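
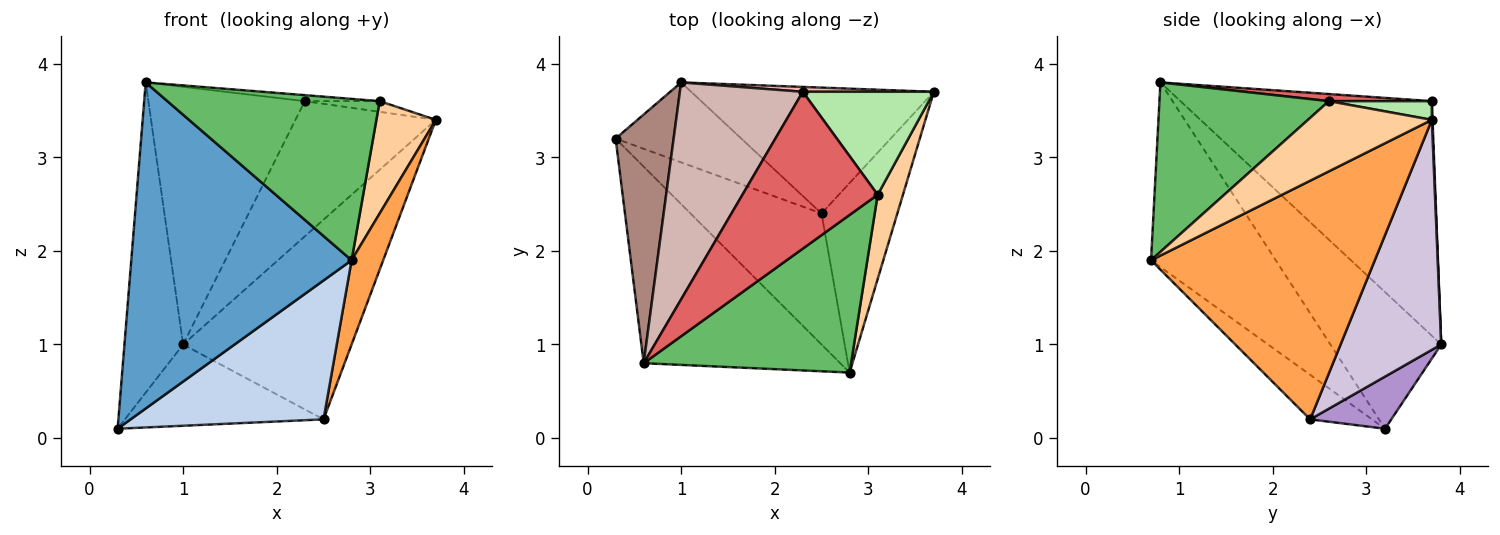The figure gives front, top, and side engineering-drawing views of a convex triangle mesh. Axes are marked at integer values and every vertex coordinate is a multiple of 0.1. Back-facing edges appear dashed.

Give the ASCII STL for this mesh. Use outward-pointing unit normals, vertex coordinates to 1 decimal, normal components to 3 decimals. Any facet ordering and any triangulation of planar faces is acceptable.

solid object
 facet normal -0.436 -0.771 -0.465
  outer loop
   vertex 0.6 0.8 3.8
   vertex 0.3 3.2 0.1
   vertex 2.8 0.7 1.9
  endloop
 endfacet
 facet normal -0.227 -0.708 -0.668
  outer loop
   vertex 2.5 2.4 0.2
   vertex 2.8 0.7 1.9
   vertex 0.3 3.2 0.1
  endloop
 endfacet
 facet normal 0.945 -0.133 -0.300
  outer loop
   vertex 2.5 2.4 0.2
   vertex 3.7 3.7 3.4
   vertex 2.8 0.7 1.9
  endloop
 endfacet
 facet normal 0.857 -0.412 0.309
  outer loop
   vertex 3.1 2.6 3.6
   vertex 2.8 0.7 1.9
   vertex 3.7 3.7 3.4
  endloop
 endfacet
 facet normal 0.496 -0.621 0.607
  outer loop
   vertex 3.1 2.6 3.6
   vertex 0.6 0.8 3.8
   vertex 2.8 0.7 1.9
  endloop
 endfacet
 facet normal 0.141 0.102 0.985
  outer loop
   vertex 3.1 2.6 3.6
   vertex 3.7 3.7 3.4
   vertex 2.3 3.7 3.6
  endloop
 endfacet
 facet normal 0.052 0.038 0.998
  outer loop
   vertex 3.1 2.6 3.6
   vertex 2.3 3.7 3.6
   vertex 0.6 0.8 3.8
  endloop
 endfacet
 facet normal 0.005 0.999 0.036
  outer loop
   vertex 1.0 3.8 1.0
   vertex 2.3 3.7 3.6
   vertex 3.7 3.7 3.4
  endloop
 endfacet
 facet normal 0.279 0.684 -0.674
  outer loop
   vertex 1.0 3.8 1.0
   vertex 2.5 2.4 0.2
   vertex 0.3 3.2 0.1
  endloop
 endfacet
 facet normal 0.451 0.755 -0.476
  outer loop
   vertex 1.0 3.8 1.0
   vertex 3.7 3.7 3.4
   vertex 2.5 2.4 0.2
  endloop
 endfacet
 facet normal -0.827 0.438 0.351
  outer loop
   vertex 1.0 3.8 1.0
   vertex 0.3 3.2 0.1
   vertex 0.6 0.8 3.8
  endloop
 endfacet
 facet normal -0.776 0.483 0.406
  outer loop
   vertex 1.0 3.8 1.0
   vertex 0.6 0.8 3.8
   vertex 2.3 3.7 3.6
  endloop
 endfacet
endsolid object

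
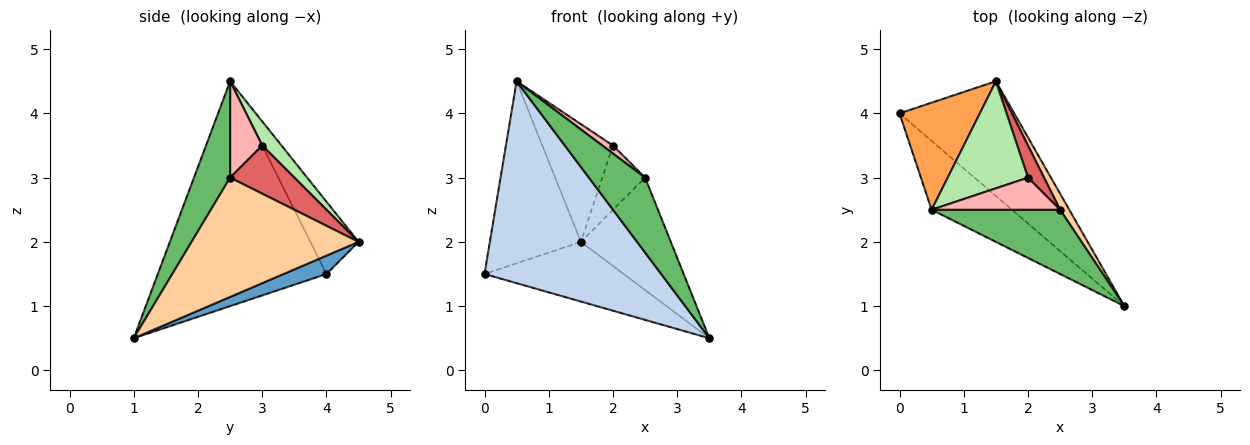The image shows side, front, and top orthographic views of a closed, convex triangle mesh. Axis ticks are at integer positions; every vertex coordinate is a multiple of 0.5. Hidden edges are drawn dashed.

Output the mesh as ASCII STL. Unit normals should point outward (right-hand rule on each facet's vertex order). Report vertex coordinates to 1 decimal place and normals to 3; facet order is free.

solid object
 facet normal 0.141 0.457 -0.878
  outer loop
   vertex 1.5 4.5 2.0
   vertex 3.5 1.0 0.5
   vertex 0.0 4.0 1.5
  endloop
 endfacet
 facet normal -0.670 -0.702 -0.239
  outer loop
   vertex 0.5 2.5 4.5
   vertex 0.0 4.0 1.5
   vertex 3.5 1.0 0.5
  endloop
 endfacet
 facet normal -0.415 0.784 0.461
  outer loop
   vertex 0.5 2.5 4.5
   vertex 1.5 4.5 2.0
   vertex 0.0 4.0 1.5
  endloop
 endfacet
 facet normal 0.878 0.473 0.068
  outer loop
   vertex 2.5 2.5 3.0
   vertex 3.5 1.0 0.5
   vertex 1.5 4.5 2.0
  endloop
 endfacet
 facet normal 0.439 -0.682 0.585
  outer loop
   vertex 2.5 2.5 3.0
   vertex 0.5 2.5 4.5
   vertex 3.5 1.0 0.5
  endloop
 endfacet
 facet normal 0.198 0.725 0.659
  outer loop
   vertex 2.0 3.0 3.5
   vertex 1.5 4.5 2.0
   vertex 0.5 2.5 4.5
  endloop
 endfacet
 facet normal 0.802 0.535 0.267
  outer loop
   vertex 2.0 3.0 3.5
   vertex 2.5 2.5 3.0
   vertex 1.5 4.5 2.0
  endloop
 endfacet
 facet normal 0.588 -0.196 0.784
  outer loop
   vertex 2.0 3.0 3.5
   vertex 0.5 2.5 4.5
   vertex 2.5 2.5 3.0
  endloop
 endfacet
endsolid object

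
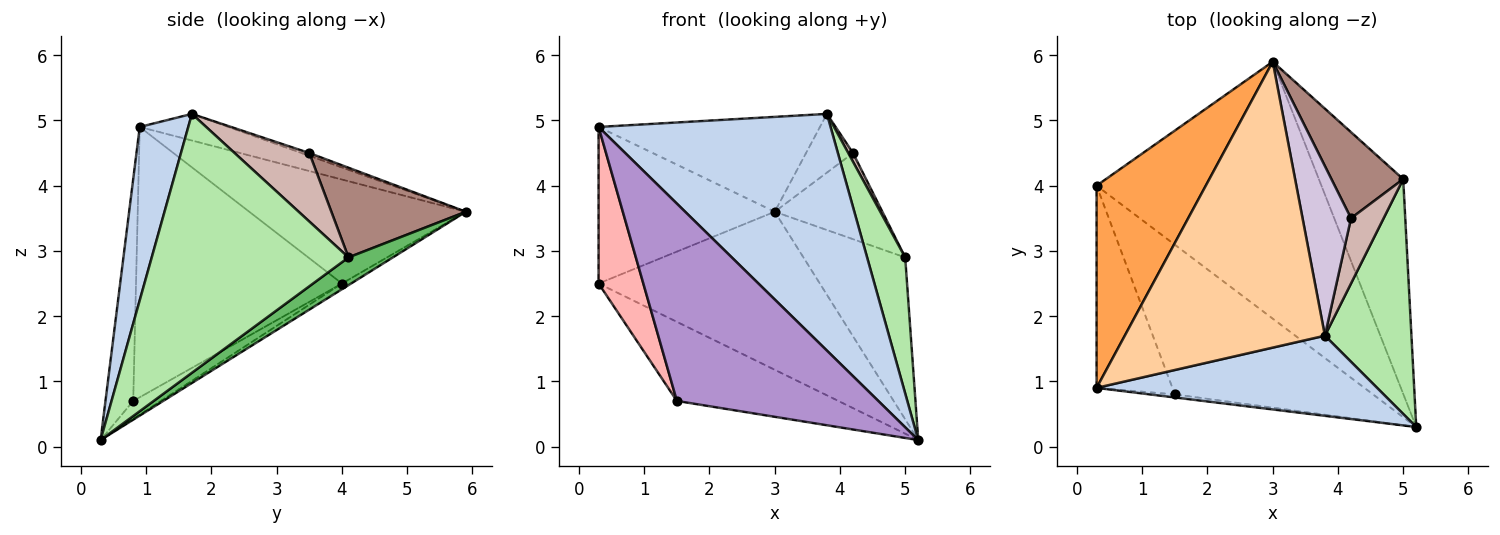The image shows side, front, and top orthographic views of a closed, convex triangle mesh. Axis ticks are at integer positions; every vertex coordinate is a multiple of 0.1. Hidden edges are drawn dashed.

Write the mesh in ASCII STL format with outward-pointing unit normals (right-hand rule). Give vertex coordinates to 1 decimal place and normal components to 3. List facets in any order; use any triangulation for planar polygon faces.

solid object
 facet normal -0.022 0.524 -0.852
  outer loop
   vertex 3.0 5.9 3.6
   vertex 5.2 0.3 0.1
   vertex 0.3 4.0 2.5
  endloop
 endfacet
 facet normal 0.194 -0.929 0.315
  outer loop
   vertex 0.3 0.9 4.9
   vertex 5.2 0.3 0.1
   vertex 3.8 1.7 5.1
  endloop
 endfacet
 facet normal -0.601 0.489 0.632
  outer loop
   vertex 0.3 0.9 4.9
   vertex 3.0 5.9 3.6
   vertex 0.3 4.0 2.5
  endloop
 endfacet
 facet normal -0.125 0.312 0.942
  outer loop
   vertex 0.3 0.9 4.9
   vertex 3.8 1.7 5.1
   vertex 3.0 5.9 3.6
  endloop
 endfacet
 facet normal 0.254 0.582 -0.772
  outer loop
   vertex 5.0 4.1 2.9
   vertex 5.2 0.3 0.1
   vertex 3.0 5.9 3.6
  endloop
 endfacet
 facet normal 0.933 -0.181 0.312
  outer loop
   vertex 5.0 4.1 2.9
   vertex 3.8 1.7 5.1
   vertex 5.2 0.3 0.1
  endloop
 endfacet
 facet normal -0.080 0.466 -0.881
  outer loop
   vertex 1.5 0.8 0.7
   vertex 0.3 4.0 2.5
   vertex 5.2 0.3 0.1
  endloop
 endfacet
 facet normal -0.942 -0.205 -0.264
  outer loop
   vertex 1.5 0.8 0.7
   vertex 0.3 0.9 4.9
   vertex 0.3 4.0 2.5
  endloop
 endfacet
 facet normal -0.136 -0.991 -0.015
  outer loop
   vertex 1.5 0.8 0.7
   vertex 5.2 0.3 0.1
   vertex 0.3 0.9 4.9
  endloop
 endfacet
 facet normal -0.054 0.327 0.944
  outer loop
   vertex 4.2 3.5 4.5
   vertex 3.0 5.9 3.6
   vertex 3.8 1.7 5.1
  endloop
 endfacet
 facet normal 0.662 0.530 0.530
  outer loop
   vertex 4.2 3.5 4.5
   vertex 5.0 4.1 2.9
   vertex 3.0 5.9 3.6
  endloop
 endfacet
 facet normal 0.901 -0.057 0.429
  outer loop
   vertex 4.2 3.5 4.5
   vertex 3.8 1.7 5.1
   vertex 5.0 4.1 2.9
  endloop
 endfacet
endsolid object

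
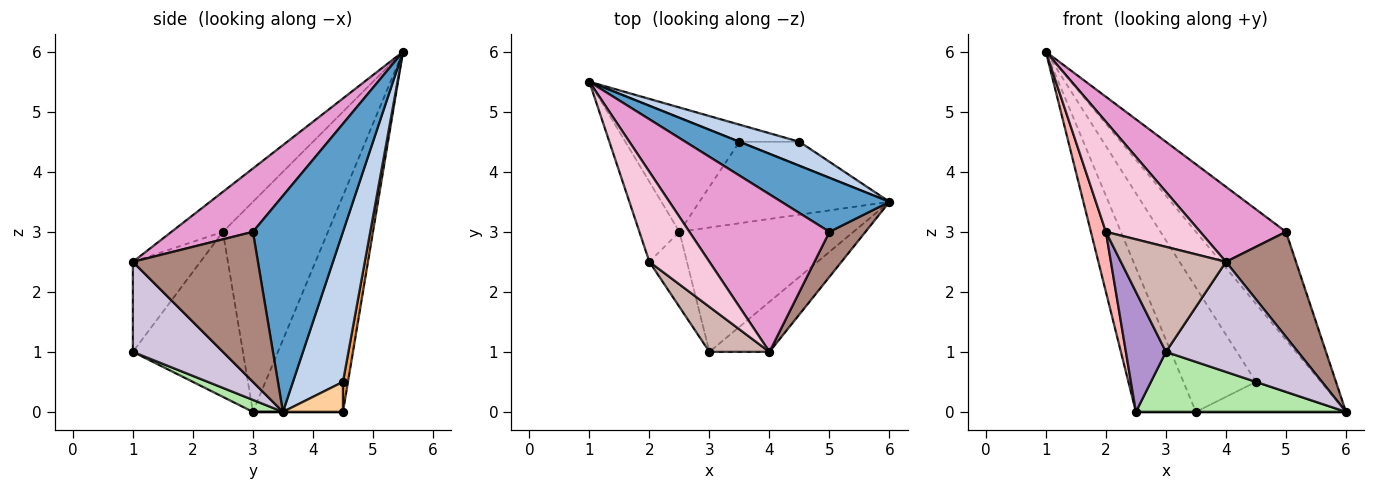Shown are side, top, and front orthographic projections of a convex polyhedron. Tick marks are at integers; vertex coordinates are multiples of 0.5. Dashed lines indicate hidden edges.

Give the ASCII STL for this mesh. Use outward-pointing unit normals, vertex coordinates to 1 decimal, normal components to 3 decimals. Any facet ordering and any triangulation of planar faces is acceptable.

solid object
 facet normal 0.667 0.667 0.333
  outer loop
   vertex 5.0 3.0 3.0
   vertex 6.0 3.5 0.0
   vertex 1.0 5.5 6.0
  endloop
 endfacet
 facet normal 0.592 0.770 0.237
  outer loop
   vertex 4.5 4.5 0.5
   vertex 1.0 5.5 6.0
   vertex 6.0 3.5 0.0
  endloop
 endfacet
 facet normal 0.068 0.988 -0.136
  outer loop
   vertex 4.5 4.5 0.5
   vertex 3.5 4.5 0.0
   vertex 1.0 5.5 6.0
  endloop
 endfacet
 facet normal 0.298 0.745 -0.596
  outer loop
   vertex 4.5 4.5 0.5
   vertex 6.0 3.5 0.0
   vertex 3.5 4.5 0.0
  endloop
 endfacet
 facet normal -0.762 0.508 -0.402
  outer loop
   vertex 2.5 3.0 0.0
   vertex 1.0 5.5 6.0
   vertex 3.5 4.5 0.0
  endloop
 endfacet
 facet normal 0.062 -0.434 -0.899
  outer loop
   vertex 2.5 3.0 0.0
   vertex 6.0 3.5 0.0
   vertex 3.0 1.0 1.0
  endloop
 endfacet
 facet normal 0.000 0.000 -1.000
  outer loop
   vertex 2.5 3.0 0.0
   vertex 3.5 4.5 0.0
   vertex 6.0 3.5 0.0
  endloop
 endfacet
 facet normal -0.973 -0.139 -0.185
  outer loop
   vertex 2.0 2.5 3.0
   vertex 1.0 5.5 6.0
   vertex 2.5 3.0 0.0
  endloop
 endfacet
 facet normal -0.919 -0.334 -0.209
  outer loop
   vertex 2.0 2.5 3.0
   vertex 2.5 3.0 0.0
   vertex 3.0 1.0 1.0
  endloop
 endfacet
 facet normal 0.527 -0.773 -0.352
  outer loop
   vertex 4.0 1.0 2.5
   vertex 3.0 1.0 1.0
   vertex 6.0 3.5 0.0
  endloop
 endfacet
 facet normal 0.854 -0.478 0.205
  outer loop
   vertex 4.0 1.0 2.5
   vertex 6.0 3.5 0.0
   vertex 5.0 3.0 3.0
  endloop
 endfacet
 facet normal -0.509 -0.791 0.339
  outer loop
   vertex 4.0 1.0 2.5
   vertex 2.0 2.5 3.0
   vertex 3.0 1.0 1.0
  endloop
 endfacet
 facet normal 0.378 -0.398 0.836
  outer loop
   vertex 4.0 1.0 2.5
   vertex 5.0 3.0 3.0
   vertex 1.0 5.5 6.0
  endloop
 endfacet
 facet normal -0.389 -0.713 0.583
  outer loop
   vertex 4.0 1.0 2.5
   vertex 1.0 5.5 6.0
   vertex 2.0 2.5 3.0
  endloop
 endfacet
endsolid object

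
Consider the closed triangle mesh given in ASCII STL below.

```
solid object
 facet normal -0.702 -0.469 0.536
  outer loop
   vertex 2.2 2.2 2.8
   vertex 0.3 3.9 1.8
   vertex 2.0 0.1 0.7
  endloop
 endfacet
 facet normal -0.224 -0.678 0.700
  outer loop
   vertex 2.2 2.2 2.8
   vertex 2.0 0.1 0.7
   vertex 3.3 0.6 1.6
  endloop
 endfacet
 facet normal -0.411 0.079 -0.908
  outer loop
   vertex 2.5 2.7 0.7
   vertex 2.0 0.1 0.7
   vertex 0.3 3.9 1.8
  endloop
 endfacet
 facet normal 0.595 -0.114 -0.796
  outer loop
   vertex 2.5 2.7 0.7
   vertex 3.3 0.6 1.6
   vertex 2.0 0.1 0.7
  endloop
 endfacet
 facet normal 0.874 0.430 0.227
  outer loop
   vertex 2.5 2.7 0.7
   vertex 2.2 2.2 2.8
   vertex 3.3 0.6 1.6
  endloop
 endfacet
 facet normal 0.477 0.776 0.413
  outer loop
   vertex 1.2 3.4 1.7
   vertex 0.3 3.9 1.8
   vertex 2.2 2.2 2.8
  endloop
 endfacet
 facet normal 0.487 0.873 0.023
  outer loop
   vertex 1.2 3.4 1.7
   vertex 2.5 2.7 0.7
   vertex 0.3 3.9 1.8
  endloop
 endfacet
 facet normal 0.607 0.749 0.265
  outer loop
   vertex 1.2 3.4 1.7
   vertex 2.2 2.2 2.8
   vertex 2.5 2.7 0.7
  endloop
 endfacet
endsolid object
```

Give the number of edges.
12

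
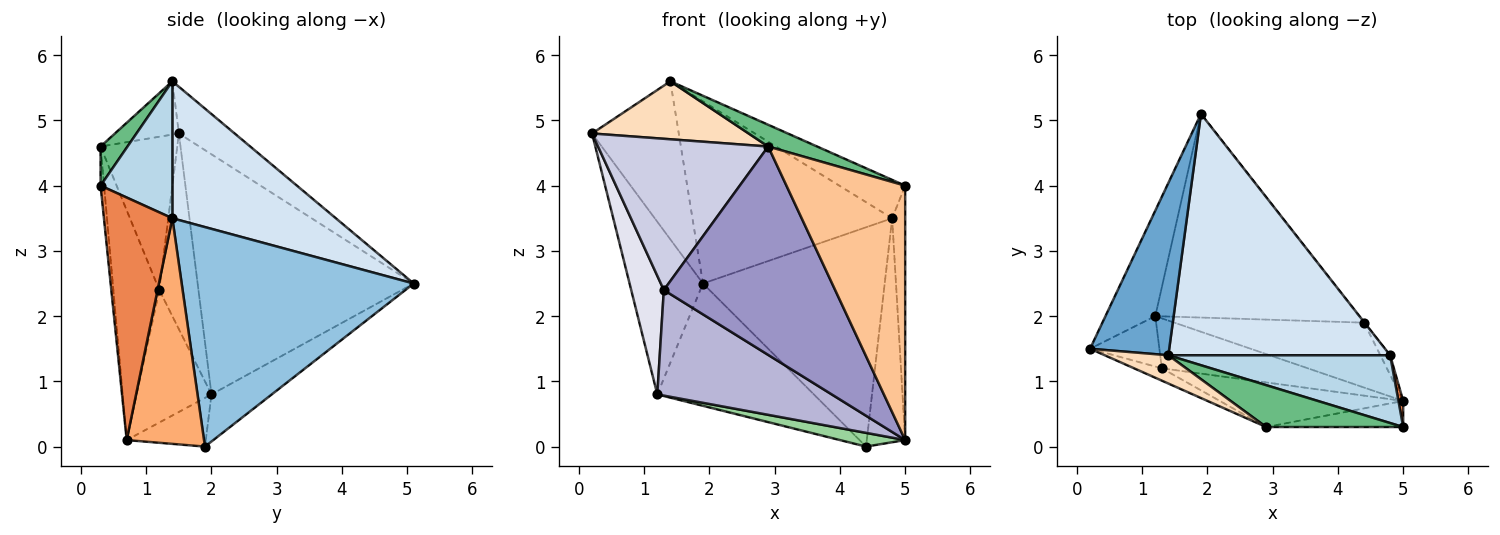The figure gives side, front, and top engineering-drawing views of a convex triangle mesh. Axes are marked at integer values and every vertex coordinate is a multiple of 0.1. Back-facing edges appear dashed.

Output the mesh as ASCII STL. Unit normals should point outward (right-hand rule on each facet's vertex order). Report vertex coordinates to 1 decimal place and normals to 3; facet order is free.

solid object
 facet normal -0.399 0.620 0.676
  outer loop
   vertex 1.4 1.4 5.6
   vertex 1.9 5.1 2.5
   vertex 0.2 1.5 4.8
  endloop
 endfacet
 facet normal 0.787 0.617 -0.002
  outer loop
   vertex 4.8 1.4 3.5
   vertex 4.4 1.9 0.0
   vertex 1.9 5.1 2.5
  endloop
 endfacet
 facet normal 0.473 0.434 0.766
  outer loop
   vertex 4.8 1.4 3.5
   vertex 1.4 1.4 5.6
   vertex 5.0 0.3 4.0
  endloop
 endfacet
 facet normal 0.442 0.540 0.716
  outer loop
   vertex 4.8 1.4 3.5
   vertex 1.9 5.1 2.5
   vertex 1.4 1.4 5.6
  endloop
 endfacet
 facet normal 0.982 0.187 0.019
  outer loop
   vertex 4.8 1.4 3.5
   vertex 5.0 0.3 4.0
   vertex 5.0 0.7 0.1
  endloop
 endfacet
 facet normal 0.895 0.444 -0.039
  outer loop
   vertex 4.8 1.4 3.5
   vertex 5.0 0.7 0.1
   vertex 4.4 1.9 0.0
  endloop
 endfacet
 facet normal -0.029 -0.994 -0.102
  outer loop
   vertex 2.9 0.3 4.6
   vertex 5.0 0.7 0.1
   vertex 5.0 0.3 4.0
  endloop
 endfacet
 facet normal -0.345 -0.844 0.411
  outer loop
   vertex 2.9 0.3 4.6
   vertex 1.4 1.4 5.6
   vertex 0.2 1.5 4.8
  endloop
 endfacet
 facet normal 0.246 -0.447 0.860
  outer loop
   vertex 2.9 0.3 4.6
   vertex 5.0 0.3 4.0
   vertex 1.4 1.4 5.6
  endloop
 endfacet
 facet normal -0.243 -0.201 -0.949
  outer loop
   vertex 1.2 2.0 0.8
   vertex 4.4 1.9 0.0
   vertex 5.0 0.7 0.1
  endloop
 endfacet
 facet normal -0.929 0.316 -0.193
  outer loop
   vertex 1.2 2.0 0.8
   vertex 0.2 1.5 4.8
   vertex 1.9 5.1 2.5
  endloop
 endfacet
 facet normal -0.194 0.505 -0.841
  outer loop
   vertex 1.2 2.0 0.8
   vertex 1.9 5.1 2.5
   vertex 4.4 1.9 0.0
  endloop
 endfacet
 facet normal -0.254 -0.946 -0.202
  outer loop
   vertex 1.3 1.2 2.4
   vertex 5.0 0.7 0.1
   vertex 2.9 0.3 4.6
  endloop
 endfacet
 facet normal -0.362 -0.843 -0.399
  outer loop
   vertex 1.3 1.2 2.4
   vertex 1.2 2.0 0.8
   vertex 5.0 0.7 0.1
  endloop
 endfacet
 facet normal -0.410 -0.909 -0.074
  outer loop
   vertex 1.3 1.2 2.4
   vertex 2.9 0.3 4.6
   vertex 0.2 1.5 4.8
  endloop
 endfacet
 facet normal -0.741 -0.618 -0.263
  outer loop
   vertex 1.3 1.2 2.4
   vertex 0.2 1.5 4.8
   vertex 1.2 2.0 0.8
  endloop
 endfacet
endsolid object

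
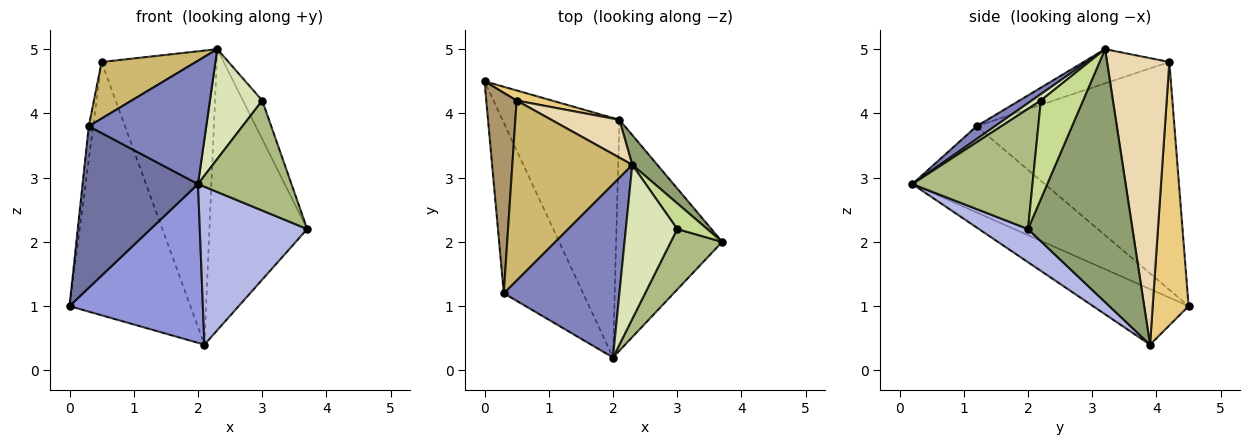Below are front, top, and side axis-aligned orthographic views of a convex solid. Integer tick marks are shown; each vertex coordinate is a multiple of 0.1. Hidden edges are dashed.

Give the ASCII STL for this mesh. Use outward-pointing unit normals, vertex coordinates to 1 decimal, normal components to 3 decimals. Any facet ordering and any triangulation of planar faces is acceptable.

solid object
 facet normal -0.619 -0.540 -0.570
  outer loop
   vertex 0.3 1.2 3.8
   vertex 0.0 4.5 1.0
   vertex 2.0 0.2 2.9
  endloop
 endfacet
 facet normal 0.090 -0.577 0.812
  outer loop
   vertex 0.3 1.2 3.8
   vertex 2.0 0.2 2.9
   vertex 2.3 3.2 5.0
  endloop
 endfacet
 facet normal -0.368 -0.514 -0.775
  outer loop
   vertex 2.1 3.9 0.4
   vertex 2.0 0.2 2.9
   vertex 0.0 4.5 1.0
  endloop
 endfacet
 facet normal 0.250 -0.547 -0.799
  outer loop
   vertex 2.1 3.9 0.4
   vertex 3.7 2.0 2.2
   vertex 2.0 0.2 2.9
  endloop
 endfacet
 facet normal 0.728 0.682 0.072
  outer loop
   vertex 2.1 3.9 0.4
   vertex 2.3 3.2 5.0
   vertex 3.7 2.0 2.2
  endloop
 endfacet
 facet normal 0.748 -0.582 0.320
  outer loop
   vertex 3.0 2.2 4.2
   vertex 2.0 0.2 2.9
   vertex 3.7 2.0 2.2
  endloop
 endfacet
 facet normal 0.877 0.400 0.267
  outer loop
   vertex 3.0 2.2 4.2
   vertex 3.7 2.0 2.2
   vertex 2.3 3.2 5.0
  endloop
 endfacet
 facet normal 0.101 -0.577 0.810
  outer loop
   vertex 3.0 2.2 4.2
   vertex 2.3 3.2 5.0
   vertex 2.0 0.2 2.9
  endloop
 endfacet
 facet normal -0.991 0.022 0.132
  outer loop
   vertex 0.5 4.2 4.8
   vertex 0.0 4.5 1.0
   vertex 0.3 1.2 3.8
  endloop
 endfacet
 facet normal -0.263 -0.289 0.920
  outer loop
   vertex 0.5 4.2 4.8
   vertex 0.3 1.2 3.8
   vertex 2.3 3.2 5.0
  endloop
 endfacet
 facet normal 0.285 0.958 0.038
  outer loop
   vertex 0.5 4.2 4.8
   vertex 2.1 3.9 0.4
   vertex 0.0 4.5 1.0
  endloop
 endfacet
 facet normal 0.473 0.874 0.112
  outer loop
   vertex 0.5 4.2 4.8
   vertex 2.3 3.2 5.0
   vertex 2.1 3.9 0.4
  endloop
 endfacet
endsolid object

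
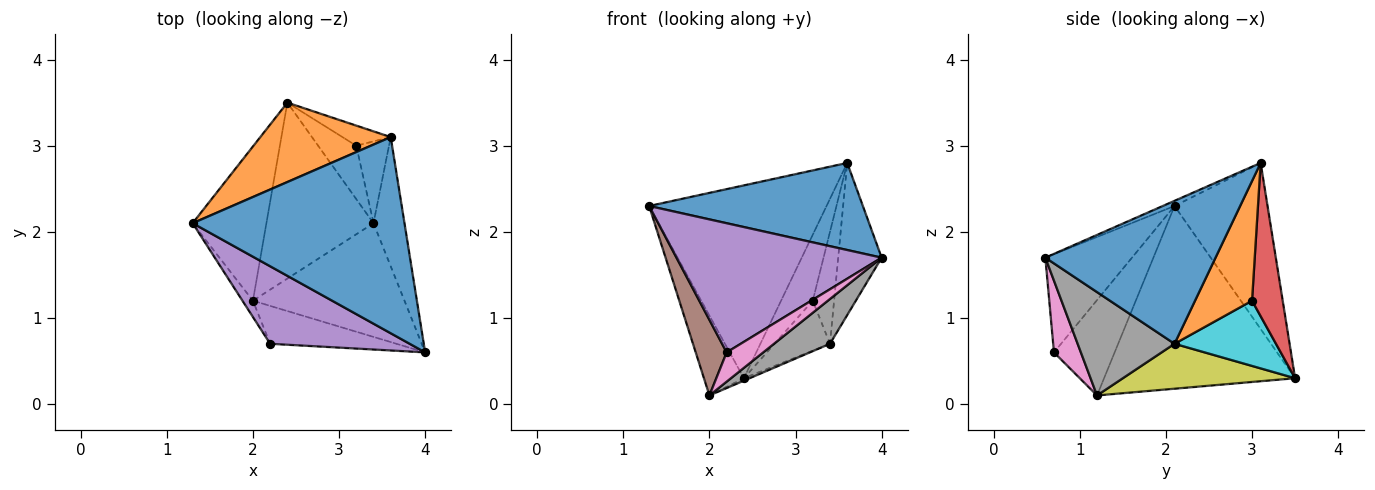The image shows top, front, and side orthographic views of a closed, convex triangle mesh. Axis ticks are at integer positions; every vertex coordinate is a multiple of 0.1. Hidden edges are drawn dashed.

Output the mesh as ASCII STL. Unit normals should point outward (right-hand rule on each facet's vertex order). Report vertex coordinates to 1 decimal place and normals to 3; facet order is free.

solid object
 facet normal -0.022 -0.406 0.914
  outer loop
   vertex 3.6 3.1 2.8
   vertex 1.3 2.1 2.3
   vertex 4.0 0.6 1.7
  endloop
 endfacet
 facet normal -0.436 0.832 0.343
  outer loop
   vertex 2.4 3.5 0.3
   vertex 1.3 2.1 2.3
   vertex 3.6 3.1 2.8
  endloop
 endfacet
 facet normal -0.910 0.190 -0.367
  outer loop
   vertex 2.0 1.2 0.1
   vertex 1.3 2.1 2.3
   vertex 2.4 3.5 0.3
  endloop
 endfacet
 facet normal 0.679 0.702 -0.214
  outer loop
   vertex 3.2 3.0 1.2
   vertex 2.4 3.5 0.3
   vertex 3.6 3.1 2.8
  endloop
 endfacet
 facet normal -0.340 -0.806 0.484
  outer loop
   vertex 2.2 0.7 0.6
   vertex 4.0 0.6 1.7
   vertex 1.3 2.1 2.3
  endloop
 endfacet
 facet normal -0.887 -0.452 -0.097
  outer loop
   vertex 2.2 0.7 0.6
   vertex 1.3 2.1 2.3
   vertex 2.0 1.2 0.1
  endloop
 endfacet
 facet normal 0.410 -0.558 -0.722
  outer loop
   vertex 2.2 0.7 0.6
   vertex 2.0 1.2 0.1
   vertex 4.0 0.6 1.7
  endloop
 endfacet
 facet normal 0.536 -0.310 -0.786
  outer loop
   vertex 3.4 2.1 0.7
   vertex 4.0 0.6 1.7
   vertex 2.0 1.2 0.1
  endloop
 endfacet
 facet normal 0.387 0.013 -0.922
  outer loop
   vertex 3.4 2.1 0.7
   vertex 2.0 1.2 0.1
   vertex 2.4 3.5 0.3
  endloop
 endfacet
 facet normal 0.781 0.427 -0.457
  outer loop
   vertex 3.4 2.1 0.7
   vertex 2.4 3.5 0.3
   vertex 3.2 3.0 1.2
  endloop
 endfacet
 facet normal 0.948 0.242 -0.206
  outer loop
   vertex 3.4 2.1 0.7
   vertex 3.6 3.1 2.8
   vertex 4.0 0.6 1.7
  endloop
 endfacet
 facet normal 0.907 0.339 -0.248
  outer loop
   vertex 3.4 2.1 0.7
   vertex 3.2 3.0 1.2
   vertex 3.6 3.1 2.8
  endloop
 endfacet
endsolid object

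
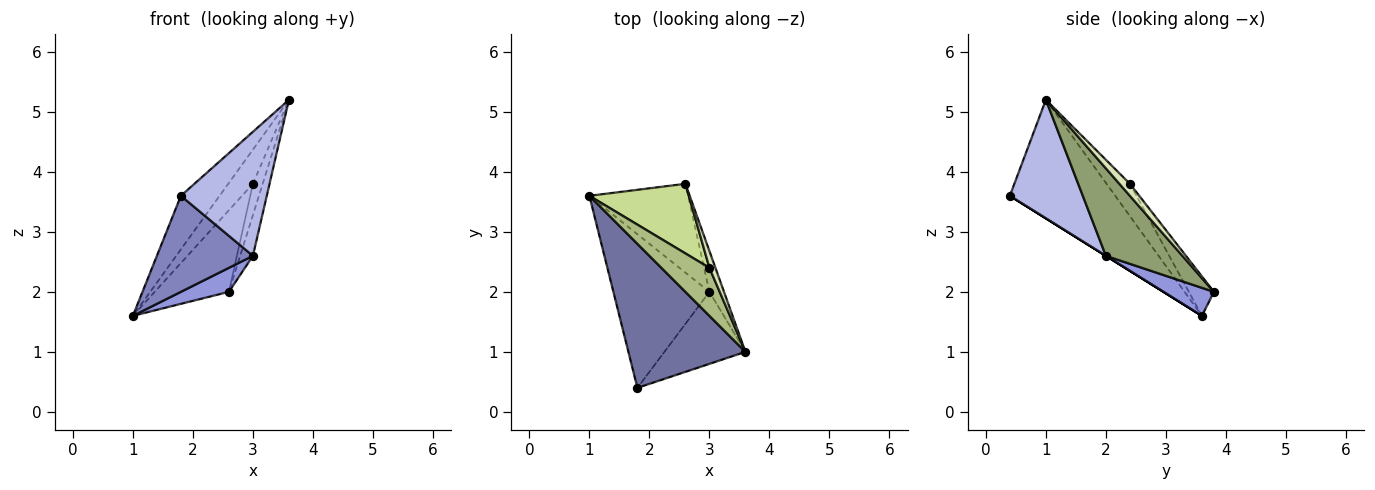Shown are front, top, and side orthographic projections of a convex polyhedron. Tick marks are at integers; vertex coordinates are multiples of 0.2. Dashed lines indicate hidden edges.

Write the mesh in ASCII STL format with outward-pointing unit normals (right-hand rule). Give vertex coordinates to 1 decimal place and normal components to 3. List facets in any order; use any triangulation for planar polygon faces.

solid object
 facet normal -0.688 0.253 0.680
  outer loop
   vertex 1.8 0.4 3.6
   vertex 3.6 1.0 5.2
   vertex 1.0 3.6 1.6
  endloop
 endfacet
 facet normal 0.000 -0.530 -0.848
  outer loop
   vertex 3.0 2.0 2.6
   vertex 1.8 0.4 3.6
   vertex 1.0 3.6 1.6
  endloop
 endfacet
 facet normal 0.264 -0.252 -0.931
  outer loop
   vertex 3.0 2.0 2.6
   vertex 1.0 3.6 1.6
   vertex 2.6 3.8 2.0
  endloop
 endfacet
 facet normal 0.592 -0.697 -0.405
  outer loop
   vertex 3.0 2.0 2.6
   vertex 3.6 1.0 5.2
   vertex 1.8 0.4 3.6
  endloop
 endfacet
 facet normal 0.973 0.162 -0.162
  outer loop
   vertex 3.0 2.0 2.6
   vertex 2.6 3.8 2.0
   vertex 3.6 1.0 5.2
  endloop
 endfacet
 facet normal -0.481 0.508 0.714
  outer loop
   vertex 3.0 2.4 3.8
   vertex 1.0 3.6 1.6
   vertex 3.6 1.0 5.2
  endloop
 endfacet
 facet normal -0.249 0.737 0.628
  outer loop
   vertex 3.0 2.4 3.8
   vertex 2.6 3.8 2.0
   vertex 1.0 3.6 1.6
  endloop
 endfacet
 facet normal 0.688 0.639 0.344
  outer loop
   vertex 3.0 2.4 3.8
   vertex 3.6 1.0 5.2
   vertex 2.6 3.8 2.0
  endloop
 endfacet
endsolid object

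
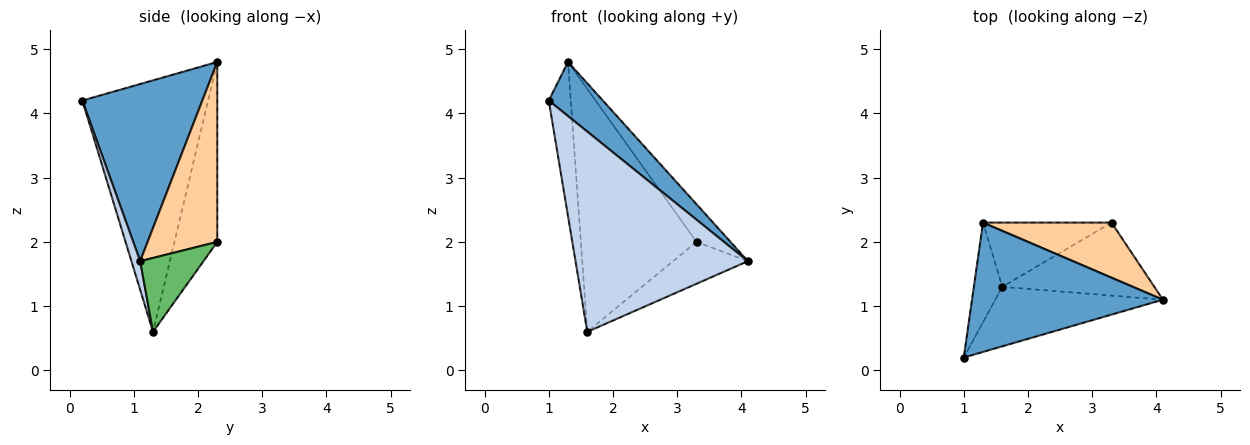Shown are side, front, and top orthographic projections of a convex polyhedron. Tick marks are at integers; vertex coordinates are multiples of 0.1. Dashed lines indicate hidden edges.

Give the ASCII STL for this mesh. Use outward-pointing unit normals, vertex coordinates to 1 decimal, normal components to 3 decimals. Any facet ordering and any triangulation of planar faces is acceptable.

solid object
 facet normal 0.650 -0.293 0.701
  outer loop
   vertex 1.3 2.3 4.8
   vertex 1.0 0.2 4.2
   vertex 4.1 1.1 1.7
  endloop
 endfacet
 facet normal 0.049 -0.957 -0.284
  outer loop
   vertex 1.6 1.3 0.6
   vertex 4.1 1.1 1.7
   vertex 1.0 0.2 4.2
  endloop
 endfacet
 facet normal -0.979 0.171 -0.111
  outer loop
   vertex 1.6 1.3 0.6
   vertex 1.0 0.2 4.2
   vertex 1.3 2.3 4.8
  endloop
 endfacet
 facet normal 0.756 0.369 0.540
  outer loop
   vertex 3.3 2.3 2.0
   vertex 1.3 2.3 4.8
   vertex 4.1 1.1 1.7
  endloop
 endfacet
 facet normal 0.388 0.459 -0.799
  outer loop
   vertex 3.3 2.3 2.0
   vertex 4.1 1.1 1.7
   vertex 1.6 1.3 0.6
  endloop
 endfacet
 facet normal -0.337 0.910 -0.241
  outer loop
   vertex 3.3 2.3 2.0
   vertex 1.6 1.3 0.6
   vertex 1.3 2.3 4.8
  endloop
 endfacet
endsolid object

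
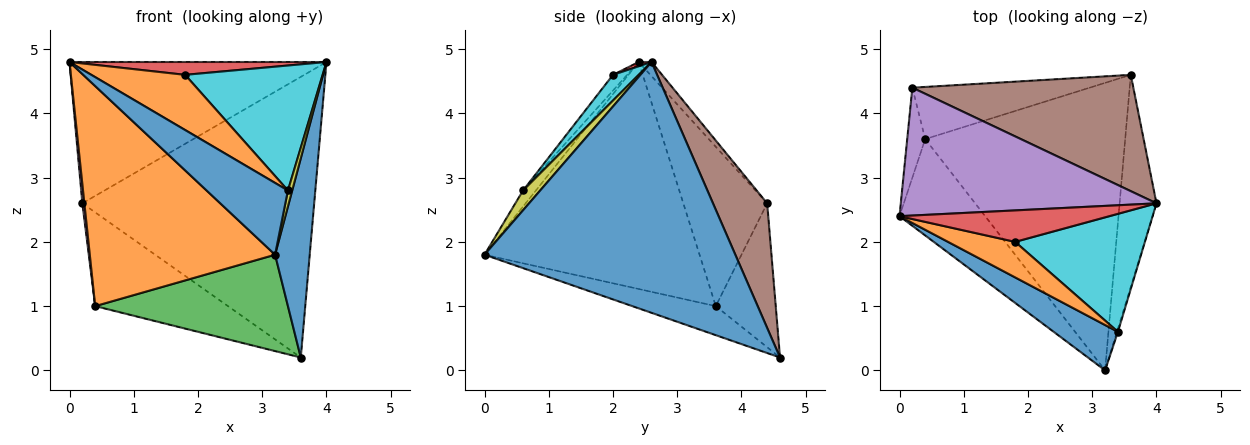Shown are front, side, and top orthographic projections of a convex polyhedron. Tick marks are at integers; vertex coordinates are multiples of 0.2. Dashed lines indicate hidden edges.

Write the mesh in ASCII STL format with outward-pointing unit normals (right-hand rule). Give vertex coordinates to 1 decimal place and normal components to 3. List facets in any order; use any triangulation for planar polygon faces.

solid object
 facet normal 0.980 -0.135 -0.144
  outer loop
   vertex 3.6 4.6 0.2
   vertex 4.0 2.6 4.8
   vertex 3.2 0.0 1.8
  endloop
 endfacet
 facet normal -0.728 -0.628 -0.275
  outer loop
   vertex 0.4 3.6 1.0
   vertex 3.2 0.0 1.8
   vertex 0.0 2.4 4.8
  endloop
 endfacet
 facet normal -0.136 -0.315 -0.939
  outer loop
   vertex 0.4 3.6 1.0
   vertex 3.6 4.6 0.2
   vertex 3.2 0.0 1.8
  endloop
 endfacet
 facet normal 0.019 -0.378 0.926
  outer loop
   vertex 1.8 2.0 4.6
   vertex 4.0 2.6 4.8
   vertex 0.0 2.4 4.8
  endloop
 endfacet
 facet normal -0.037 0.741 0.670
  outer loop
   vertex 0.2 4.4 2.6
   vertex 0.0 2.4 4.8
   vertex 4.0 2.6 4.8
  endloop
 endfacet
 facet normal 0.211 0.903 0.374
  outer loop
   vertex 0.2 4.4 2.6
   vertex 4.0 2.6 4.8
   vertex 3.6 4.6 0.2
  endloop
 endfacet
 facet normal -0.993 -0.024 -0.112
  outer loop
   vertex 0.2 4.4 2.6
   vertex 0.4 3.6 1.0
   vertex 0.0 2.4 4.8
  endloop
 endfacet
 facet normal -0.367 0.813 -0.452
  outer loop
   vertex 0.2 4.4 2.6
   vertex 3.6 4.6 0.2
   vertex 0.4 3.6 1.0
  endloop
 endfacet
 facet normal 0.969 -0.242 -0.048
  outer loop
   vertex 3.4 0.6 2.8
   vertex 3.2 0.0 1.8
   vertex 4.0 2.6 4.8
  endloop
 endfacet
 facet normal 0.135 -0.721 0.680
  outer loop
   vertex 3.4 0.6 2.8
   vertex 4.0 2.6 4.8
   vertex 1.8 2.0 4.6
  endloop
 endfacet
 facet normal -0.132 -0.838 0.529
  outer loop
   vertex 3.4 0.6 2.8
   vertex 0.0 2.4 4.8
   vertex 3.2 0.0 1.8
  endloop
 endfacet
 facet normal -0.126 -0.834 0.537
  outer loop
   vertex 3.4 0.6 2.8
   vertex 1.8 2.0 4.6
   vertex 0.0 2.4 4.8
  endloop
 endfacet
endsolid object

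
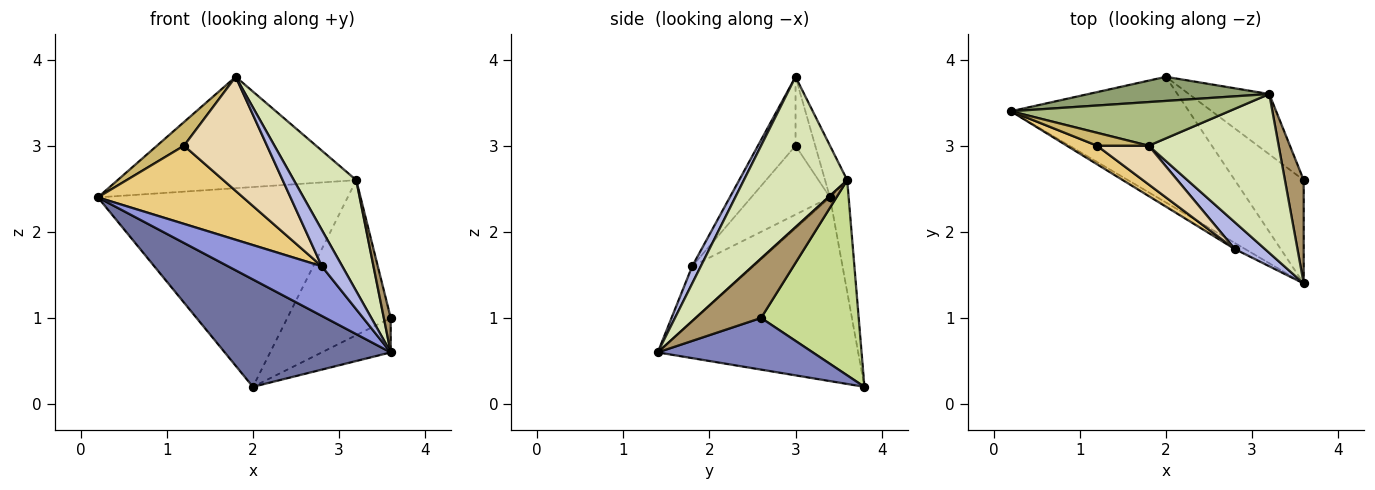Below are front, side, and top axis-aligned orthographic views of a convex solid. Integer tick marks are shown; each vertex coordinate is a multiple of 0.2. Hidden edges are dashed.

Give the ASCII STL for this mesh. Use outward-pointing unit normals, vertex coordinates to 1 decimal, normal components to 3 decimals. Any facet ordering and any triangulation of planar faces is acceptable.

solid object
 facet normal -0.617 -0.511 -0.598
  outer loop
   vertex 2.0 3.8 0.2
   vertex 3.6 1.4 0.6
   vertex 0.2 3.4 2.4
  endloop
 endfacet
 facet normal 0.580 0.258 -0.773
  outer loop
   vertex 3.6 2.6 1.0
   vertex 3.6 1.4 0.6
   vertex 2.0 3.8 0.2
  endloop
 endfacet
 facet normal -0.544 -0.833 -0.102
  outer loop
   vertex 2.8 1.8 1.6
   vertex 0.2 3.4 2.4
   vertex 3.6 1.4 0.6
  endloop
 endfacet
 facet normal 0.321 -0.762 0.562
  outer loop
   vertex 2.8 1.8 1.6
   vertex 3.6 1.4 0.6
   vertex 1.8 3.0 3.8
  endloop
 endfacet
 facet normal -0.074 0.990 0.119
  outer loop
   vertex 3.2 3.6 2.6
   vertex 2.0 3.8 0.2
   vertex 0.2 3.4 2.4
  endloop
 endfacet
 facet normal -0.086 0.928 0.363
  outer loop
   vertex 3.2 3.6 2.6
   vertex 0.2 3.4 2.4
   vertex 1.8 3.0 3.8
  endloop
 endfacet
 facet normal 0.661 0.700 -0.272
  outer loop
   vertex 3.2 3.6 2.6
   vertex 3.6 2.6 1.0
   vertex 2.0 3.8 0.2
  endloop
 endfacet
 facet normal 0.688 -0.416 0.595
  outer loop
   vertex 3.2 3.6 2.6
   vertex 1.8 3.0 3.8
   vertex 3.6 1.4 0.6
  endloop
 endfacet
 facet normal 0.949 -0.100 0.300
  outer loop
   vertex 3.2 3.6 2.6
   vertex 3.6 1.4 0.6
   vertex 3.6 2.6 1.0
  endloop
 endfacet
 facet normal -0.538 -0.740 0.404
  outer loop
   vertex 1.2 3.0 3.0
   vertex 1.8 3.0 3.8
   vertex 0.2 3.4 2.4
  endloop
 endfacet
 facet normal -0.467 -0.861 0.204
  outer loop
   vertex 1.2 3.0 3.0
   vertex 0.2 3.4 2.4
   vertex 2.8 1.8 1.6
  endloop
 endfacet
 facet normal -0.394 -0.870 0.296
  outer loop
   vertex 1.2 3.0 3.0
   vertex 2.8 1.8 1.6
   vertex 1.8 3.0 3.8
  endloop
 endfacet
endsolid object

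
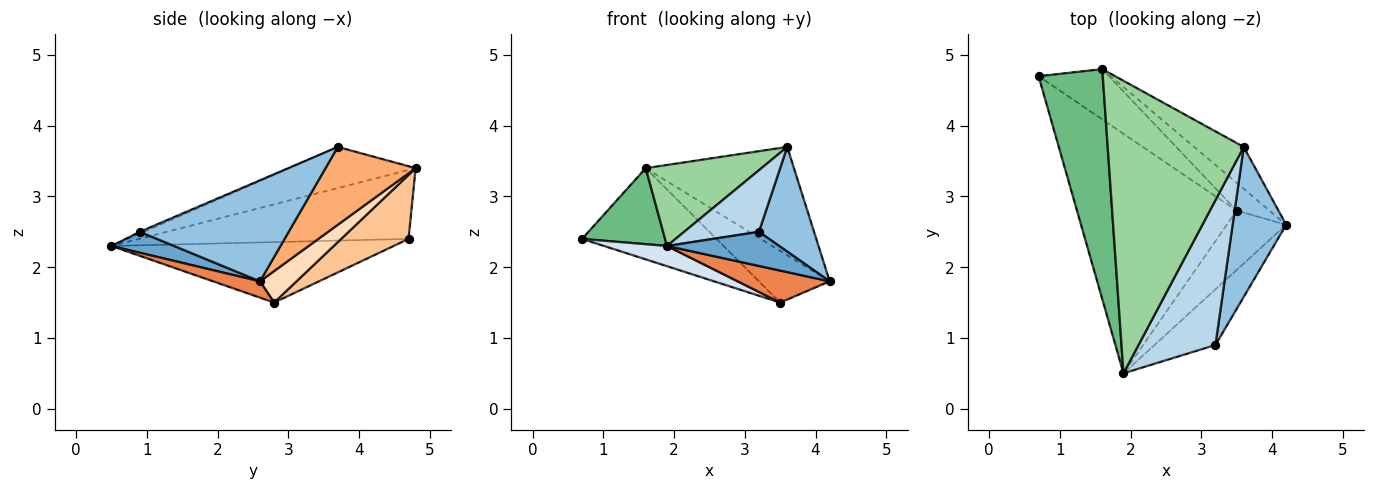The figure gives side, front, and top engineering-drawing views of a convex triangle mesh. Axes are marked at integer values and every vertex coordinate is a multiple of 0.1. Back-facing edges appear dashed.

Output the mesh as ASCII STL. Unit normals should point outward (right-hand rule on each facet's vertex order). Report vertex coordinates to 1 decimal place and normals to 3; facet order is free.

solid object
 facet normal 0.280 -0.502 -0.818
  outer loop
   vertex 3.2 0.9 2.5
   vertex 1.9 0.5 2.3
   vertex 4.2 2.6 1.8
  endloop
 endfacet
 facet normal 0.840 -0.311 0.445
  outer loop
   vertex 3.2 0.9 2.5
   vertex 4.2 2.6 1.8
   vertex 3.6 3.7 3.7
  endloop
 endfacet
 facet normal -0.021 -0.391 0.920
  outer loop
   vertex 3.2 0.9 2.5
   vertex 3.6 3.7 3.7
   vertex 1.9 0.5 2.3
  endloop
 endfacet
 facet normal -0.353 -0.079 -0.932
  outer loop
   vertex 3.5 2.8 1.5
   vertex 1.9 0.5 2.3
   vertex 0.7 4.7 2.4
  endloop
 endfacet
 facet normal 0.235 -0.461 -0.856
  outer loop
   vertex 3.5 2.8 1.5
   vertex 4.2 2.6 1.8
   vertex 1.9 0.5 2.3
  endloop
 endfacet
 facet normal 0.493 0.811 -0.314
  outer loop
   vertex 1.6 4.8 3.4
   vertex 3.6 3.7 3.7
   vertex 4.2 2.6 1.8
  endloop
 endfacet
 facet normal 0.402 0.802 -0.442
  outer loop
   vertex 1.6 4.8 3.4
   vertex 3.5 2.8 1.5
   vertex 0.7 4.7 2.4
  endloop
 endfacet
 facet normal 0.414 0.802 -0.431
  outer loop
   vertex 1.6 4.8 3.4
   vertex 4.2 2.6 1.8
   vertex 3.5 2.8 1.5
  endloop
 endfacet
 facet normal -0.714 -0.220 0.665
  outer loop
   vertex 1.6 4.8 3.4
   vertex 0.7 4.7 2.4
   vertex 1.9 0.5 2.3
  endloop
 endfacet
 facet normal -0.280 -0.256 0.925
  outer loop
   vertex 1.6 4.8 3.4
   vertex 1.9 0.5 2.3
   vertex 3.6 3.7 3.7
  endloop
 endfacet
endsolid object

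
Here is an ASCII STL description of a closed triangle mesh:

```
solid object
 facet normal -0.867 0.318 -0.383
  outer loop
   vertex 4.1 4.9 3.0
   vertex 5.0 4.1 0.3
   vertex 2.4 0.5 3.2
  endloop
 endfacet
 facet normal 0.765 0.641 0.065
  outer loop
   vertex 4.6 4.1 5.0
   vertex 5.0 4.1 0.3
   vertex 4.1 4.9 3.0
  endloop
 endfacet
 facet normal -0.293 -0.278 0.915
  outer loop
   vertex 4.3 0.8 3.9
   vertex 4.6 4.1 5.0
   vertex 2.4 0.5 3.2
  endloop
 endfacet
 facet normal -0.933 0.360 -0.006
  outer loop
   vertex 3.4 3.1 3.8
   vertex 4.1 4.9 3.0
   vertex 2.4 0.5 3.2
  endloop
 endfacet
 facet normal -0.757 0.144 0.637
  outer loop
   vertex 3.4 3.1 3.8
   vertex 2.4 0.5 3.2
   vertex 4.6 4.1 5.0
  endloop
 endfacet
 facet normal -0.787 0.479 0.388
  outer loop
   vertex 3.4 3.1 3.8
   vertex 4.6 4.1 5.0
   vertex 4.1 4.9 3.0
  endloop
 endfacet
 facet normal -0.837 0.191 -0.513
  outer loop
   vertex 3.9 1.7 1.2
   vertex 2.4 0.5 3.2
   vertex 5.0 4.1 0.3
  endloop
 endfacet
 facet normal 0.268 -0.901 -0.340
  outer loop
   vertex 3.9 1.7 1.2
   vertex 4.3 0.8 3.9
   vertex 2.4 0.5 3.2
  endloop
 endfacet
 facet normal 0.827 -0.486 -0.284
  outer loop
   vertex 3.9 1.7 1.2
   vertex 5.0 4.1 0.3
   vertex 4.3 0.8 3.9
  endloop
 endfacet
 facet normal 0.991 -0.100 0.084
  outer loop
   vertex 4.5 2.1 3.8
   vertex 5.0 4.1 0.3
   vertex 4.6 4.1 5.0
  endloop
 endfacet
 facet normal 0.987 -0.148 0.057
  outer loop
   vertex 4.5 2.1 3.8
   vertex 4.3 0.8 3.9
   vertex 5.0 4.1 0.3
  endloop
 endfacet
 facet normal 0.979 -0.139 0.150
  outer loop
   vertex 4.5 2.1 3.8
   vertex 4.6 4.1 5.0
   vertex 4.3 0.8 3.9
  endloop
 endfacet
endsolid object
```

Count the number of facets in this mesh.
12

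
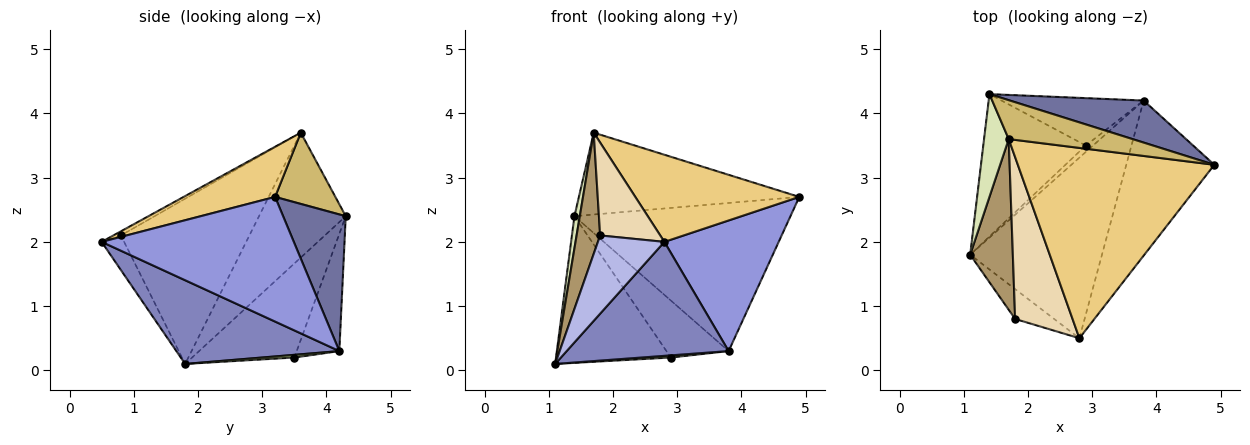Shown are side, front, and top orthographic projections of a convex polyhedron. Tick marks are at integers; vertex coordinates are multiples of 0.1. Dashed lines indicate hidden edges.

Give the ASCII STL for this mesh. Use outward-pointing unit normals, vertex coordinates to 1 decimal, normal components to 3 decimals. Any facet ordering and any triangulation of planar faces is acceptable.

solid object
 facet normal 0.269 0.927 0.263
  outer loop
   vertex 3.8 4.2 0.3
   vertex 1.4 4.3 2.4
   vertex 4.9 3.2 2.7
  endloop
 endfacet
 facet normal 0.473 -0.470 -0.745
  outer loop
   vertex 3.8 4.2 0.3
   vertex 2.8 0.5 2.0
   vertex 1.1 1.8 0.1
  endloop
 endfacet
 facet normal 0.735 -0.437 -0.519
  outer loop
   vertex 3.8 4.2 0.3
   vertex 4.9 3.2 2.7
   vertex 2.8 0.5 2.0
  endloop
 endfacet
 facet normal -0.301 -0.891 -0.340
  outer loop
   vertex 1.8 0.8 2.1
   vertex 1.1 1.8 0.1
   vertex 2.8 0.5 2.0
  endloop
 endfacet
 facet normal -0.538 0.605 -0.587
  outer loop
   vertex 2.9 3.5 0.2
   vertex 1.1 1.8 0.1
   vertex 1.4 4.3 2.4
  endloop
 endfacet
 facet normal 0.331 -0.298 -0.895
  outer loop
   vertex 2.9 3.5 0.2
   vertex 3.8 4.2 0.3
   vertex 1.1 1.8 0.1
  endloop
 endfacet
 facet normal -0.466 0.680 -0.565
  outer loop
   vertex 2.9 3.5 0.2
   vertex 1.4 4.3 2.4
   vertex 3.8 4.2 0.3
  endloop
 endfacet
 facet normal -0.979 -0.060 0.193
  outer loop
   vertex 1.7 3.6 3.7
   vertex 1.4 4.3 2.4
   vertex 1.1 1.8 0.1
  endloop
 endfacet
 facet normal -0.953 -0.175 0.246
  outer loop
   vertex 1.7 3.6 3.7
   vertex 1.1 1.8 0.1
   vertex 1.8 0.8 2.1
  endloop
 endfacet
 facet normal 0.240 0.877 0.417
  outer loop
   vertex 1.7 3.6 3.7
   vertex 4.9 3.2 2.7
   vertex 1.4 4.3 2.4
  endloop
 endfacet
 facet normal 0.226 -0.405 0.886
  outer loop
   vertex 1.7 3.6 3.7
   vertex 2.8 0.5 2.0
   vertex 4.9 3.2 2.7
  endloop
 endfacet
 facet normal -0.062 -0.497 0.866
  outer loop
   vertex 1.7 3.6 3.7
   vertex 1.8 0.8 2.1
   vertex 2.8 0.5 2.0
  endloop
 endfacet
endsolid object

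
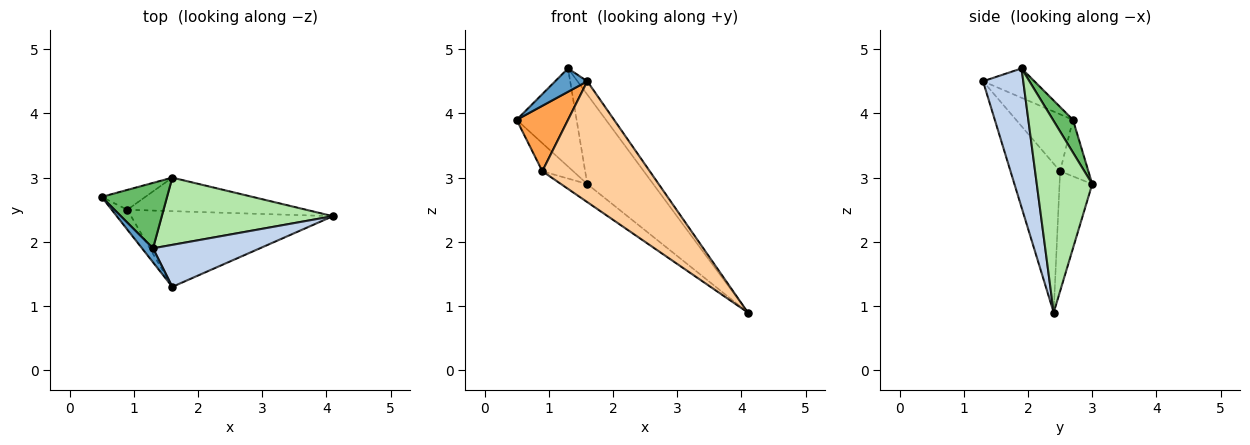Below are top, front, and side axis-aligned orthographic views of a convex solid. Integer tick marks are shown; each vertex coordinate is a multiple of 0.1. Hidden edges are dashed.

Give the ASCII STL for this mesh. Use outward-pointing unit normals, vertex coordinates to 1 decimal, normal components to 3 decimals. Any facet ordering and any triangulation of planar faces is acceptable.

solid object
 facet normal -0.808 -0.505 0.303
  outer loop
   vertex 1.3 1.9 4.7
   vertex 0.5 2.7 3.9
   vertex 1.6 1.3 4.5
  endloop
 endfacet
 facet normal 0.778 0.190 0.598
  outer loop
   vertex 1.3 1.9 4.7
   vertex 1.6 1.3 4.5
   vertex 4.1 2.4 0.9
  endloop
 endfacet
 facet normal -0.727 -0.657 -0.199
  outer loop
   vertex 0.9 2.5 3.1
   vertex 1.6 1.3 4.5
   vertex 0.5 2.7 3.9
  endloop
 endfacet
 facet normal -0.364 -0.789 -0.494
  outer loop
   vertex 0.9 2.5 3.1
   vertex 4.1 2.4 0.9
   vertex 1.6 1.3 4.5
  endloop
 endfacet
 facet normal 0.267 0.802 0.535
  outer loop
   vertex 1.6 3.0 2.9
   vertex 0.5 2.7 3.9
   vertex 1.3 1.9 4.7
  endloop
 endfacet
 facet normal 0.558 0.663 0.498
  outer loop
   vertex 1.6 3.0 2.9
   vertex 1.3 1.9 4.7
   vertex 4.1 2.4 0.9
  endloop
 endfacet
 facet normal -0.599 0.653 -0.463
  outer loop
   vertex 1.6 3.0 2.9
   vertex 0.9 2.5 3.1
   vertex 0.5 2.7 3.9
  endloop
 endfacet
 facet normal -0.508 0.409 -0.758
  outer loop
   vertex 1.6 3.0 2.9
   vertex 4.1 2.4 0.9
   vertex 0.9 2.5 3.1
  endloop
 endfacet
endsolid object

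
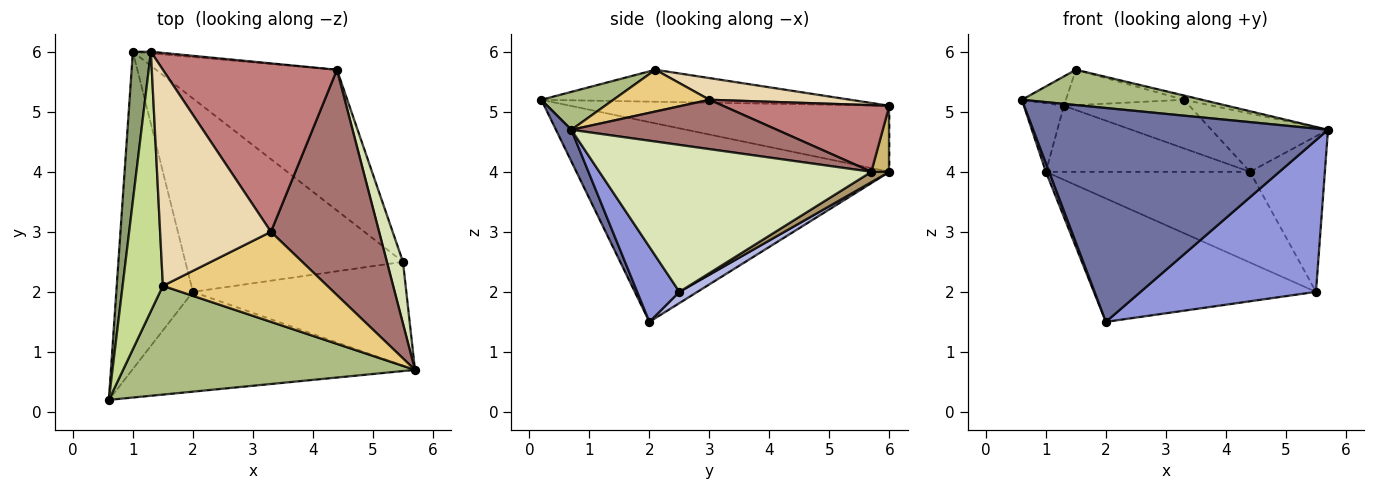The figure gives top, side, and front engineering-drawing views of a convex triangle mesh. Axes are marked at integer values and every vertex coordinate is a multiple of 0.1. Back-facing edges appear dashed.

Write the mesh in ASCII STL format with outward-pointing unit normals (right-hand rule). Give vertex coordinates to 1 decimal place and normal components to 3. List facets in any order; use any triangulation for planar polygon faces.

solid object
 facet normal 0.047 -0.905 -0.422
  outer loop
   vertex 2.0 2.0 1.5
   vertex 5.7 0.7 4.7
   vertex 0.6 0.2 5.2
  endloop
 endfacet
 facet normal -0.934 -0.010 -0.358
  outer loop
   vertex 2.0 2.0 1.5
   vertex 0.6 0.2 5.2
   vertex 1.0 6.0 4.0
  endloop
 endfacet
 facet normal 0.195 -0.809 -0.554
  outer loop
   vertex 5.5 2.5 2.0
   vertex 5.7 0.7 4.7
   vertex 2.0 2.0 1.5
  endloop
 endfacet
 facet normal 0.044 0.537 -0.842
  outer loop
   vertex 5.5 2.5 2.0
   vertex 2.0 2.0 1.5
   vertex 1.0 6.0 4.0
  endloop
 endfacet
 facet normal -0.958 0.120 0.261
  outer loop
   vertex 1.3 6.0 5.1
   vertex 1.0 6.0 4.0
   vertex 0.6 0.2 5.2
  endloop
 endfacet
 facet normal 0.123 -0.306 0.944
  outer loop
   vertex 1.5 2.1 5.7
   vertex 0.6 0.2 5.2
   vertex 5.7 0.7 4.7
  endloop
 endfacet
 facet normal -0.620 0.088 0.780
  outer loop
   vertex 1.5 2.1 5.7
   vertex 1.3 6.0 5.1
   vertex 0.6 0.2 5.2
  endloop
 endfacet
 facet normal 0.959 0.264 0.105
  outer loop
   vertex 4.4 5.7 4.0
   vertex 5.7 0.7 4.7
   vertex 5.5 2.5 2.0
  endloop
 endfacet
 facet normal 0.048 0.541 -0.840
  outer loop
   vertex 4.4 5.7 4.0
   vertex 5.5 2.5 2.0
   vertex 1.0 6.0 4.0
  endloop
 endfacet
 facet normal 0.088 0.996 -0.024
  outer loop
   vertex 4.4 5.7 4.0
   vertex 1.0 6.0 4.0
   vertex 1.3 6.0 5.1
  endloop
 endfacet
 facet normal 0.246 0.046 0.968
  outer loop
   vertex 3.3 3.0 5.2
   vertex 1.5 2.1 5.7
   vertex 5.7 0.7 4.7
  endloop
 endfacet
 facet normal 0.190 0.159 0.969
  outer loop
   vertex 3.3 3.0 5.2
   vertex 1.3 6.0 5.1
   vertex 1.5 2.1 5.7
  endloop
 endfacet
 facet normal 0.404 0.229 0.886
  outer loop
   vertex 3.3 3.0 5.2
   vertex 5.7 0.7 4.7
   vertex 4.4 5.7 4.0
  endloop
 endfacet
 facet normal 0.345 0.260 0.902
  outer loop
   vertex 3.3 3.0 5.2
   vertex 4.4 5.7 4.0
   vertex 1.3 6.0 5.1
  endloop
 endfacet
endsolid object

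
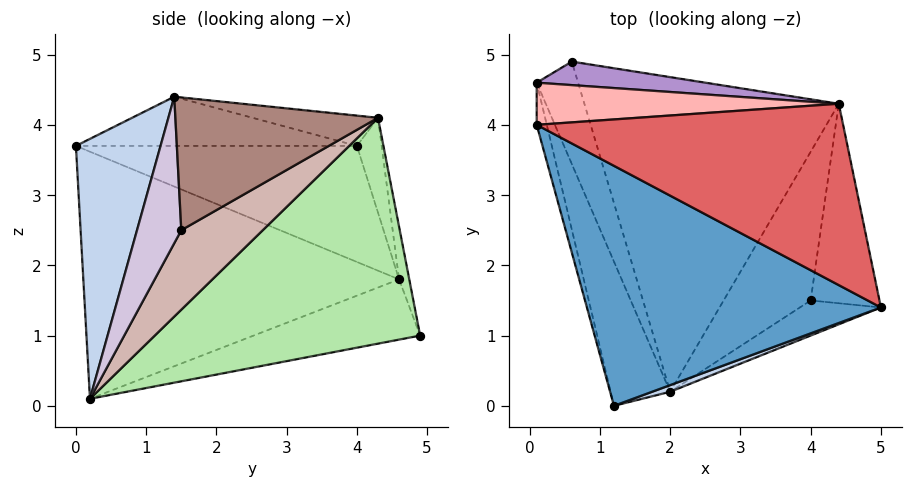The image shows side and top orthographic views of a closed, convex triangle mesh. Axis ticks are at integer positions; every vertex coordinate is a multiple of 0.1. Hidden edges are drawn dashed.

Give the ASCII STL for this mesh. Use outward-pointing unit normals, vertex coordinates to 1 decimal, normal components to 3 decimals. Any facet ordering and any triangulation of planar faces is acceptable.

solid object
 facet normal -0.165 -0.045 0.985
  outer loop
   vertex 1.2 0.0 3.7
   vertex 5.0 1.4 4.4
   vertex 0.1 4.0 3.7
  endloop
 endfacet
 facet normal 0.342 -0.939 0.024
  outer loop
   vertex 2.0 0.2 0.1
   vertex 5.0 1.4 4.4
   vertex 1.2 0.0 3.7
  endloop
 endfacet
 facet normal -0.816 -0.136 -0.561
  outer loop
   vertex 0.1 4.6 1.8
   vertex 0.6 4.9 1.0
   vertex 2.0 0.2 0.1
  endloop
 endfacet
 facet normal -0.961 -0.264 -0.083
  outer loop
   vertex 0.1 4.6 1.8
   vertex 1.2 0.0 3.7
   vertex 0.1 4.0 3.7
  endloop
 endfacet
 facet normal -0.923 -0.313 -0.223
  outer loop
   vertex 0.1 4.6 1.8
   vertex 2.0 0.2 0.1
   vertex 1.2 0.0 3.7
  endloop
 endfacet
 facet normal 0.628 0.323 -0.708
  outer loop
   vertex 4.4 4.3 4.1
   vertex 2.0 0.2 0.1
   vertex 0.6 4.9 1.0
  endloop
 endfacet
 facet normal -0.098 0.082 0.992
  outer loop
   vertex 4.4 4.3 4.1
   vertex 0.1 4.0 3.7
   vertex 5.0 1.4 4.4
  endloop
 endfacet
 facet normal -0.094 0.949 0.300
  outer loop
   vertex 4.4 4.3 4.1
   vertex 0.1 4.6 1.8
   vertex 0.1 4.0 3.7
  endloop
 endfacet
 facet normal -0.093 0.950 0.298
  outer loop
   vertex 4.4 4.3 4.1
   vertex 0.6 4.9 1.0
   vertex 0.1 4.6 1.8
  endloop
 endfacet
 facet normal 0.797 -0.412 -0.441
  outer loop
   vertex 4.0 1.5 2.5
   vertex 5.0 1.4 4.4
   vertex 2.0 0.2 0.1
  endloop
 endfacet
 facet normal 0.880 0.135 -0.456
  outer loop
   vertex 4.0 1.5 2.5
   vertex 4.4 4.3 4.1
   vertex 5.0 1.4 4.4
  endloop
 endfacet
 facet normal 0.641 0.310 -0.702
  outer loop
   vertex 4.0 1.5 2.5
   vertex 2.0 0.2 0.1
   vertex 4.4 4.3 4.1
  endloop
 endfacet
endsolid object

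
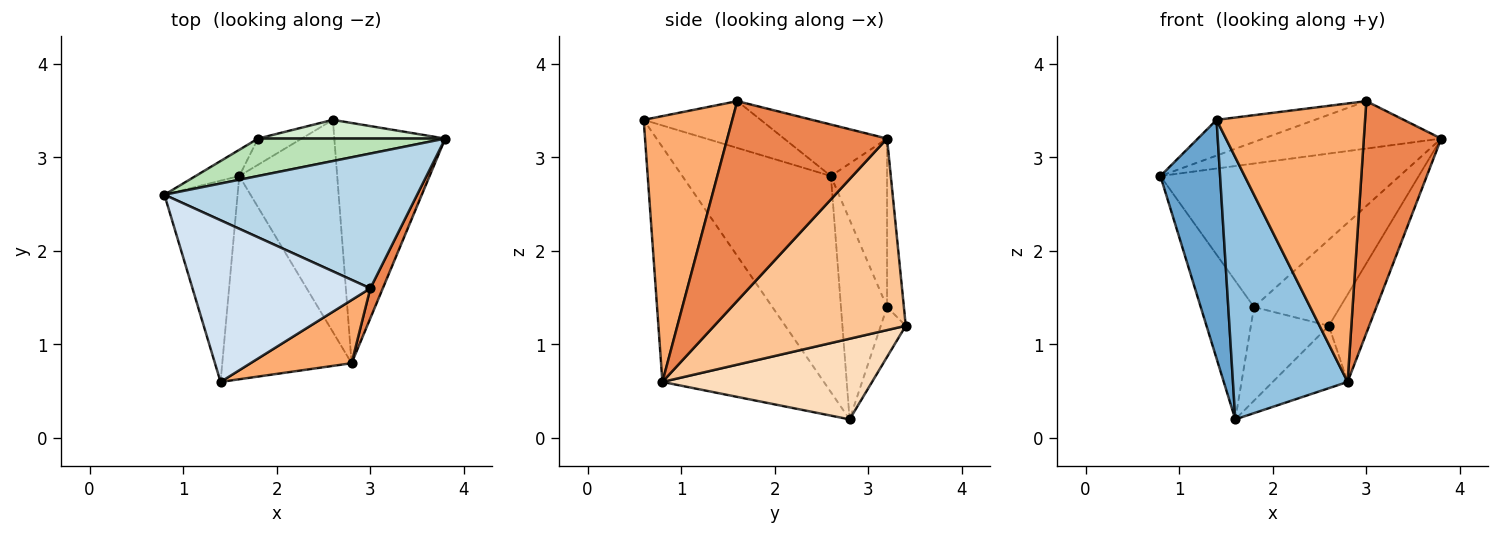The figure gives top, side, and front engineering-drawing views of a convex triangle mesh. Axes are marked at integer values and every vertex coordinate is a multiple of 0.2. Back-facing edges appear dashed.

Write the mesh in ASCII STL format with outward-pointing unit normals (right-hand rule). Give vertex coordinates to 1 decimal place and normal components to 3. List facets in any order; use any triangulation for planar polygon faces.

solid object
 facet normal -0.885 -0.356 -0.300
  outer loop
   vertex 1.6 2.8 0.2
   vertex 1.4 0.6 3.4
   vertex 0.8 2.6 2.8
  endloop
 endfacet
 facet normal -0.744 -0.528 -0.410
  outer loop
   vertex 2.8 0.8 0.6
   vertex 1.4 0.6 3.4
   vertex 1.6 2.8 0.2
  endloop
 endfacet
 facet normal -0.189 0.326 0.926
  outer loop
   vertex 3.0 1.6 3.6
   vertex 3.8 3.2 3.2
   vertex 0.8 2.6 2.8
  endloop
 endfacet
 facet normal -0.249 0.209 0.946
  outer loop
   vertex 3.0 1.6 3.6
   vertex 0.8 2.6 2.8
   vertex 1.4 0.6 3.4
  endloop
 endfacet
 facet normal 0.899 -0.435 0.056
  outer loop
   vertex 3.0 1.6 3.6
   vertex 2.8 0.8 0.6
   vertex 3.8 3.2 3.2
  endloop
 endfacet
 facet normal 0.503 -0.843 0.191
  outer loop
   vertex 3.0 1.6 3.6
   vertex 1.4 0.6 3.4
   vertex 2.8 0.8 0.6
  endloop
 endfacet
 facet normal 0.851 0.179 -0.493
  outer loop
   vertex 2.6 3.4 1.2
   vertex 3.8 3.2 3.2
   vertex 2.8 0.8 0.6
  endloop
 endfacet
 facet normal 0.620 0.221 -0.753
  outer loop
   vertex 2.6 3.4 1.2
   vertex 2.8 0.8 0.6
   vertex 1.6 2.8 0.2
  endloop
 endfacet
 facet normal -0.648 0.749 -0.142
  outer loop
   vertex 1.8 3.2 1.4
   vertex 1.6 2.8 0.2
   vertex 0.8 2.6 2.8
  endloop
 endfacet
 facet normal -0.294 0.920 -0.258
  outer loop
   vertex 1.8 3.2 1.4
   vertex 2.6 3.4 1.2
   vertex 1.6 2.8 0.2
  endloop
 endfacet
 facet normal -0.222 0.944 0.246
  outer loop
   vertex 1.8 3.2 1.4
   vertex 0.8 2.6 2.8
   vertex 3.8 3.2 3.2
  endloop
 endfacet
 facet normal -0.188 0.960 0.209
  outer loop
   vertex 1.8 3.2 1.4
   vertex 3.8 3.2 3.2
   vertex 2.6 3.4 1.2
  endloop
 endfacet
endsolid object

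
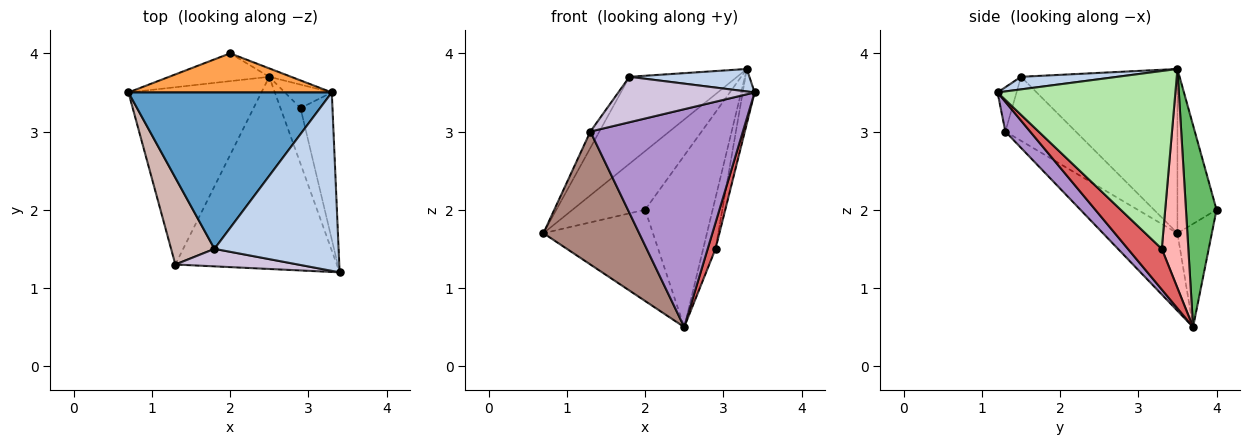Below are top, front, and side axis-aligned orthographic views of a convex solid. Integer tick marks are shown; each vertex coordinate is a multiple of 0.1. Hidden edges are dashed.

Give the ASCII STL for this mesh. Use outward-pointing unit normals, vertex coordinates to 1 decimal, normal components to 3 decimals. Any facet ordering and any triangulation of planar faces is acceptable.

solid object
 facet normal -0.577 0.397 0.714
  outer loop
   vertex 1.8 1.5 3.7
   vertex 3.3 3.5 3.8
   vertex 0.7 3.5 1.7
  endloop
 endfacet
 facet normal 0.100 -0.124 0.987
  outer loop
   vertex 1.8 1.5 3.7
   vertex 3.4 1.2 3.5
   vertex 3.3 3.5 3.8
  endloop
 endfacet
 facet normal -0.409 0.759 0.506
  outer loop
   vertex 2.0 4.0 2.0
   vertex 0.7 3.5 1.7
   vertex 3.3 3.5 3.8
  endloop
 endfacet
 facet normal -0.288 0.916 -0.279
  outer loop
   vertex 2.0 4.0 2.0
   vertex 2.5 3.7 0.5
   vertex 0.7 3.5 1.7
  endloop
 endfacet
 facet normal 0.412 0.910 -0.045
  outer loop
   vertex 2.0 4.0 2.0
   vertex 3.3 3.5 3.8
   vertex 2.5 3.7 0.5
  endloop
 endfacet
 facet normal 0.982 0.066 -0.177
  outer loop
   vertex 2.9 3.3 1.5
   vertex 3.3 3.5 3.8
   vertex 3.4 1.2 3.5
  endloop
 endfacet
 facet normal 0.879 -0.203 -0.433
  outer loop
   vertex 2.9 3.3 1.5
   vertex 3.4 1.2 3.5
   vertex 2.5 3.7 0.5
  endloop
 endfacet
 facet normal 0.890 0.413 -0.191
  outer loop
   vertex 2.9 3.3 1.5
   vertex 2.5 3.7 0.5
   vertex 3.3 3.5 3.8
  endloop
 endfacet
 facet normal 0.121 -0.744 -0.657
  outer loop
   vertex 1.3 1.3 3.0
   vertex 2.5 3.7 0.5
   vertex 3.4 1.2 3.5
  endloop
 endfacet
 facet normal -0.129 -0.925 0.356
  outer loop
   vertex 1.3 1.3 3.0
   vertex 3.4 1.2 3.5
   vertex 1.8 1.5 3.7
  endloop
 endfacet
 facet normal -0.423 -0.544 -0.725
  outer loop
   vertex 1.3 1.3 3.0
   vertex 0.7 3.5 1.7
   vertex 2.5 3.7 0.5
  endloop
 endfacet
 facet normal -0.823 0.105 0.558
  outer loop
   vertex 1.3 1.3 3.0
   vertex 1.8 1.5 3.7
   vertex 0.7 3.5 1.7
  endloop
 endfacet
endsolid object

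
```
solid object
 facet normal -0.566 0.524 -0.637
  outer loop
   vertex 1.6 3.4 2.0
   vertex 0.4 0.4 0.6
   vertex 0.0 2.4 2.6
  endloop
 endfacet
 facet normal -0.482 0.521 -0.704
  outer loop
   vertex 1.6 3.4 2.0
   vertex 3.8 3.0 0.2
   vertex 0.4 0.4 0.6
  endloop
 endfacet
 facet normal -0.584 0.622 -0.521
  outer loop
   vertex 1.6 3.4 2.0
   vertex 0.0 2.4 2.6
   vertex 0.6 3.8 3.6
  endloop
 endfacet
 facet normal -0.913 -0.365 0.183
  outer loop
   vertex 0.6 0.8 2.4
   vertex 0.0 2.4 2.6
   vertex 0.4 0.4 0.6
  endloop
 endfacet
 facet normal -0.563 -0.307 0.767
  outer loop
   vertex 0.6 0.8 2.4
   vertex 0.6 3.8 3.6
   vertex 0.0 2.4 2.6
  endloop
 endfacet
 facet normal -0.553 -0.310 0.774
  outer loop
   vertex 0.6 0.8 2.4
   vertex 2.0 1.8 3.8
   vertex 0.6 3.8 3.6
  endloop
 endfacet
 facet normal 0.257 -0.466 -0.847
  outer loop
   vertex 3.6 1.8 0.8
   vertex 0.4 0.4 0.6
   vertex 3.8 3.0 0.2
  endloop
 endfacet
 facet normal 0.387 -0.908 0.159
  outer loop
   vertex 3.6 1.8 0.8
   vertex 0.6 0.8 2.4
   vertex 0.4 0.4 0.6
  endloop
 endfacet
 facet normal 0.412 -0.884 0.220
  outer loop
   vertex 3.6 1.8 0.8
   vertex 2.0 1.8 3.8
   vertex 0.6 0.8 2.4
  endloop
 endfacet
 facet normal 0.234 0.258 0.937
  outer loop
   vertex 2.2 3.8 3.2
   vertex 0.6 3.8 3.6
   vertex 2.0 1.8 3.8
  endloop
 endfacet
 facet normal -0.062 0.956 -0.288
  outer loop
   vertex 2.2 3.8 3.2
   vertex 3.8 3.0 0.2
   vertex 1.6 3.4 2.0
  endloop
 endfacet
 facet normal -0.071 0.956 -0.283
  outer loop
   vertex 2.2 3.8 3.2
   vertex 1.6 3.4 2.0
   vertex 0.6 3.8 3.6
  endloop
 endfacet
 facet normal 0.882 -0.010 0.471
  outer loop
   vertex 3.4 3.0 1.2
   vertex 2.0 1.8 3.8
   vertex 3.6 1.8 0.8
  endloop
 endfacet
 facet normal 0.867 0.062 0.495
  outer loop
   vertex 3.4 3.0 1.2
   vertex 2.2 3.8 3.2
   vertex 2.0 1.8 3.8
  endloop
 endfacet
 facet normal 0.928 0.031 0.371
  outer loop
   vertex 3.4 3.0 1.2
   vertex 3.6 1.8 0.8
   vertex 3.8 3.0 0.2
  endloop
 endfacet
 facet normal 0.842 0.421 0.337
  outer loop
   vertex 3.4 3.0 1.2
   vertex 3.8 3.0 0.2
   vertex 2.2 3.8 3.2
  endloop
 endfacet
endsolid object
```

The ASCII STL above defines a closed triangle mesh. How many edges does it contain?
24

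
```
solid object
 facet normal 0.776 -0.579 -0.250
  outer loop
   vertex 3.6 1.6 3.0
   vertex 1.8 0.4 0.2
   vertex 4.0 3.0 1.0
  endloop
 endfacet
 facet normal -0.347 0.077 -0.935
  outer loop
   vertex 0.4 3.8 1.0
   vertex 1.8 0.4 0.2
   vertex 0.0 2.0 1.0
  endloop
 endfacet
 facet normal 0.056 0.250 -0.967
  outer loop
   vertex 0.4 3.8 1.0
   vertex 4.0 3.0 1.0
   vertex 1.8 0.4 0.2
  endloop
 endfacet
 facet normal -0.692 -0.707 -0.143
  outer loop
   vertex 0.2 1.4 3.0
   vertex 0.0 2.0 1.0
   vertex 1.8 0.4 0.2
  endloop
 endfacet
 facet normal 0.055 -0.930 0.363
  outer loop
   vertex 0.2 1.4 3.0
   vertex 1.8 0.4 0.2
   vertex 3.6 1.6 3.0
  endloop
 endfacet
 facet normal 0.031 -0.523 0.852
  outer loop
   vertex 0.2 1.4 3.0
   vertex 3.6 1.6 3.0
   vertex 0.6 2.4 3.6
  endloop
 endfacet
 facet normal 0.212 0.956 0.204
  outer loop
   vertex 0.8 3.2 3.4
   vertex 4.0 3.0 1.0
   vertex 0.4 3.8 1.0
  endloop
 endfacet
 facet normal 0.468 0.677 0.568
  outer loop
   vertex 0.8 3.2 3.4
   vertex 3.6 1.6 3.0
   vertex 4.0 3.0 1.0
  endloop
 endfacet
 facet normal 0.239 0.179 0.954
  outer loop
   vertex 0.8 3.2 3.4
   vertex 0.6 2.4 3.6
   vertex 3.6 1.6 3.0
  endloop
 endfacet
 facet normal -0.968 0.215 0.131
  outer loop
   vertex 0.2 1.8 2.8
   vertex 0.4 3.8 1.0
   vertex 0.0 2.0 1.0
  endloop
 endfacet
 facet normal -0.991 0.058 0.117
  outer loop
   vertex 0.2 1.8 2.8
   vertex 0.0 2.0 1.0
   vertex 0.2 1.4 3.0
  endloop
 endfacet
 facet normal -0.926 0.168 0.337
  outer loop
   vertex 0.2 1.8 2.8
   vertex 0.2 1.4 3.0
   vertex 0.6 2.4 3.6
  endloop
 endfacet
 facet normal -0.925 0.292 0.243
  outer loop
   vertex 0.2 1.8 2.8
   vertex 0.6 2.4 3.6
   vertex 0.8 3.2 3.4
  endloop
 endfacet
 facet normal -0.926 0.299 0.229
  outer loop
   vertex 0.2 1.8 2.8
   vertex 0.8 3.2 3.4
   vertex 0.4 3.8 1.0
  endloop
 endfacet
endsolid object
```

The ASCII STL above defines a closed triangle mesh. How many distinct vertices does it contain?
9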